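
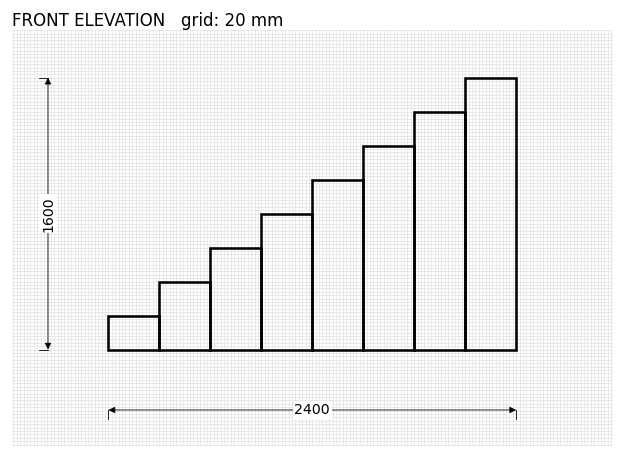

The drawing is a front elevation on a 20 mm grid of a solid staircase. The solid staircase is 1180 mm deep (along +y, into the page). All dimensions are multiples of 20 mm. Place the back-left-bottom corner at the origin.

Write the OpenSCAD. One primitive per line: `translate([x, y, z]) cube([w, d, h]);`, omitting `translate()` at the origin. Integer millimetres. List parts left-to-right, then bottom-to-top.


cube([300, 1180, 200]);
translate([300, 0, 0]) cube([300, 1180, 400]);
translate([600, 0, 0]) cube([300, 1180, 600]);
translate([900, 0, 0]) cube([300, 1180, 800]);
translate([1200, 0, 0]) cube([300, 1180, 1000]);
translate([1500, 0, 0]) cube([300, 1180, 1200]);
translate([1800, 0, 0]) cube([300, 1180, 1400]);
translate([2100, 0, 0]) cube([300, 1180, 1600]);


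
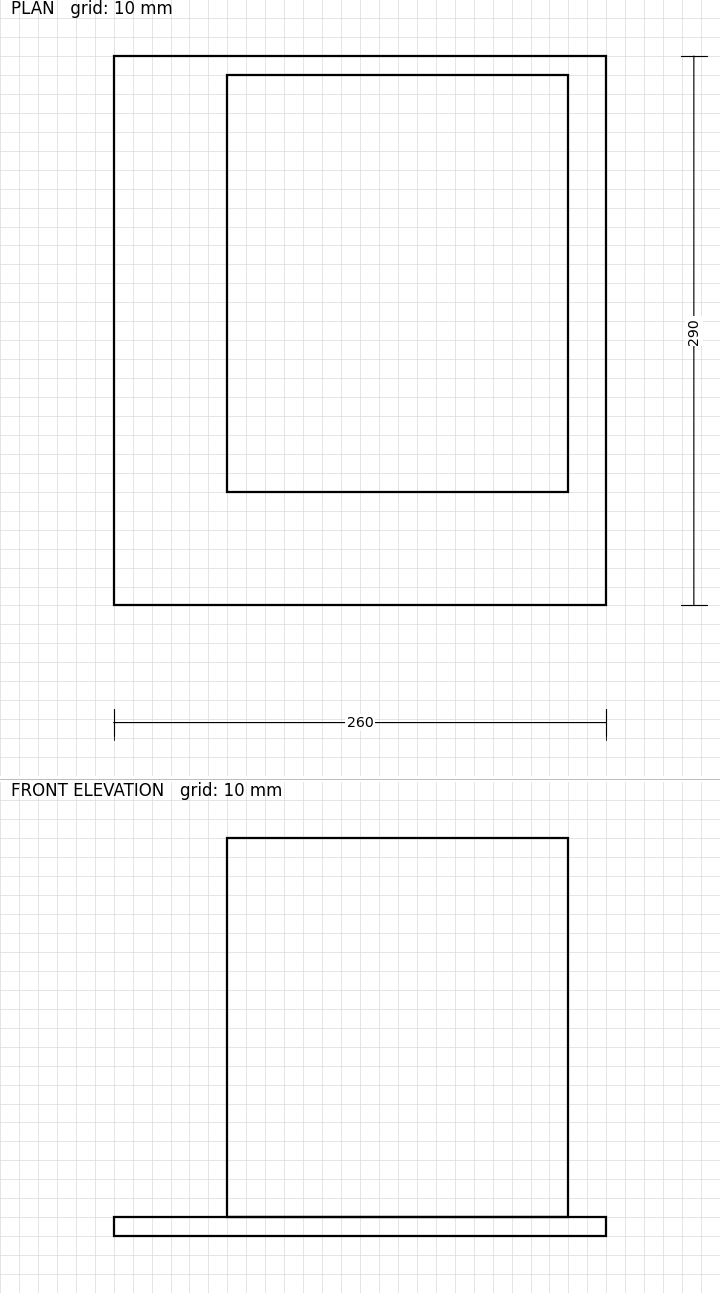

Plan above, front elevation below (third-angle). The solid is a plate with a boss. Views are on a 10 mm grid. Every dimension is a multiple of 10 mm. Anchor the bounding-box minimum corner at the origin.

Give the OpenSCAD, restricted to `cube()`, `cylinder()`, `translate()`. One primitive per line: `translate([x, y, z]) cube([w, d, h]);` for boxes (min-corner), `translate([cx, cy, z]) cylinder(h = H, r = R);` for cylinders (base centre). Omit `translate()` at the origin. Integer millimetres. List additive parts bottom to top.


cube([260, 290, 10]);
translate([60, 60, 10]) cube([180, 220, 200]);


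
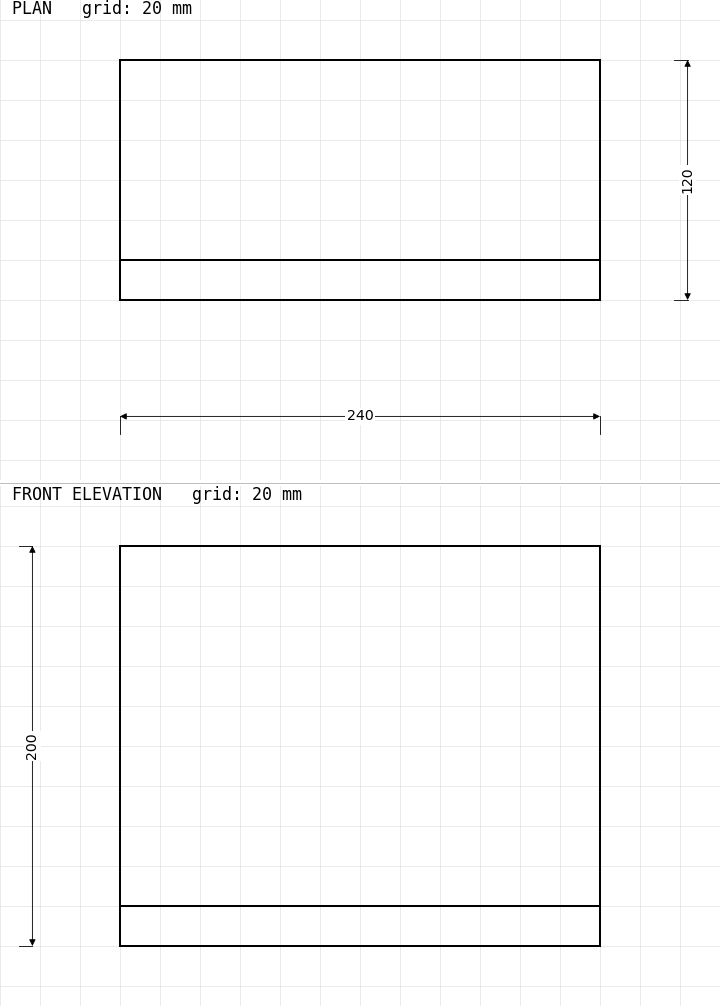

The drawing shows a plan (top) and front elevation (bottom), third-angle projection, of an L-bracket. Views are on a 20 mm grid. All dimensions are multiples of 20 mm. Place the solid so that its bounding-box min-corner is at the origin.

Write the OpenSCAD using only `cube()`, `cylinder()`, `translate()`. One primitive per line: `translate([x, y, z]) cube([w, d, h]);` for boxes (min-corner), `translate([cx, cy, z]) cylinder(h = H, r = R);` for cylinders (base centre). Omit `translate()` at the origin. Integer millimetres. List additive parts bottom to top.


cube([240, 120, 20]);
translate([0, 0, 20]) cube([240, 20, 180]);


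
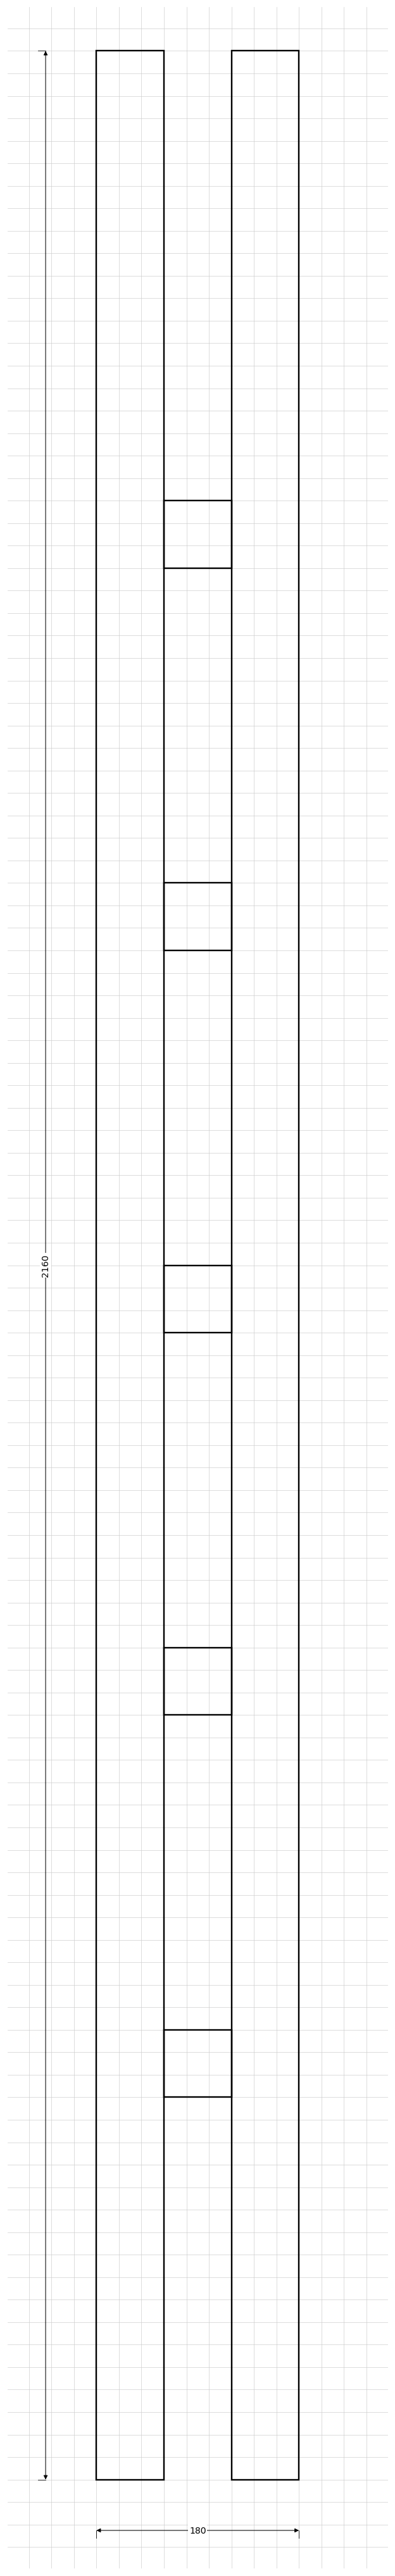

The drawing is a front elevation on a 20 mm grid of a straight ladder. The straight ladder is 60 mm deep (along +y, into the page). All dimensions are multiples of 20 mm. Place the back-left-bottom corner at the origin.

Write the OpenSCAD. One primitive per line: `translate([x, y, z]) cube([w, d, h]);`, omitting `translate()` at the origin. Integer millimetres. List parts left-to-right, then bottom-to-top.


cube([60, 60, 2160]);
translate([60, 0, 340]) cube([60, 60, 60]);
translate([60, 0, 680]) cube([60, 60, 60]);
translate([60, 0, 1020]) cube([60, 60, 60]);
translate([60, 0, 1360]) cube([60, 60, 60]);
translate([60, 0, 1700]) cube([60, 60, 60]);
translate([120, 0, 0]) cube([60, 60, 2160]);


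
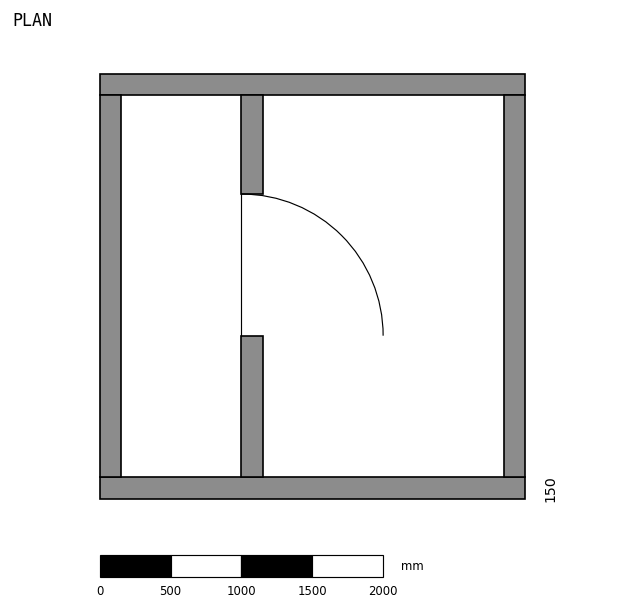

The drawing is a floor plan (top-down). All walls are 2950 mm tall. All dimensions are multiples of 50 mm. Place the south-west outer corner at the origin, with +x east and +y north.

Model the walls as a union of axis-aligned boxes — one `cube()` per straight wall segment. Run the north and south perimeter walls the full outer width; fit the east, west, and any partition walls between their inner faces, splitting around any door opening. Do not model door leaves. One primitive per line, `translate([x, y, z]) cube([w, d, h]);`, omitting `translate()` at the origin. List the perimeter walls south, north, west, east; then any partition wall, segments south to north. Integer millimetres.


cube([3000, 150, 2950]);
translate([0, 2850, 0]) cube([3000, 150, 2950]);
translate([0, 150, 0]) cube([150, 2700, 2950]);
translate([2850, 150, 0]) cube([150, 2700, 2950]);
translate([1000, 150, 0]) cube([150, 1000, 2950]);
translate([1000, 2150, 0]) cube([150, 700, 2950]);


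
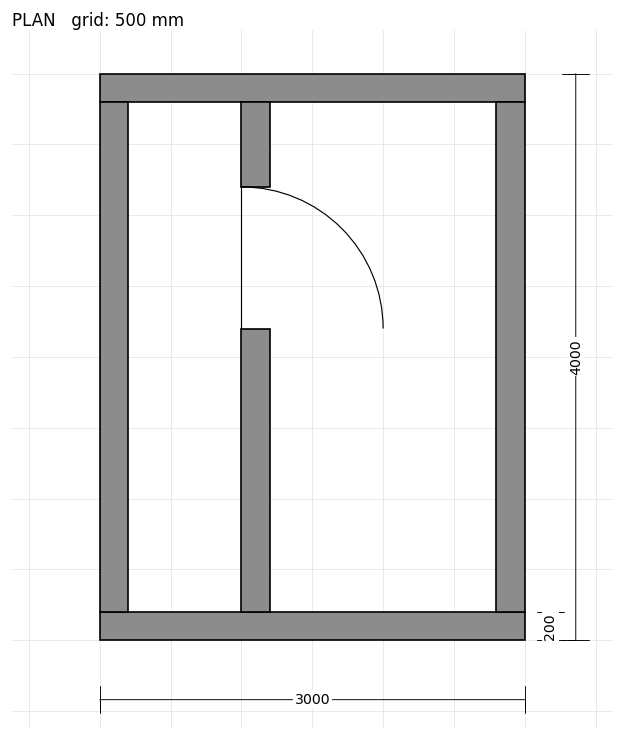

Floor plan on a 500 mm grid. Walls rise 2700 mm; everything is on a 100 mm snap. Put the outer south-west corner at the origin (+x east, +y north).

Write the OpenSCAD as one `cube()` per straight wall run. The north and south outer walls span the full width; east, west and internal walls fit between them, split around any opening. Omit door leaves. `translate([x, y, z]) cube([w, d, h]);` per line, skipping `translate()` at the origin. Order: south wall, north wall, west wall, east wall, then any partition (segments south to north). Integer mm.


cube([3000, 200, 2700]);
translate([0, 3800, 0]) cube([3000, 200, 2700]);
translate([0, 200, 0]) cube([200, 3600, 2700]);
translate([2800, 200, 0]) cube([200, 3600, 2700]);
translate([1000, 200, 0]) cube([200, 2000, 2700]);
translate([1000, 3200, 0]) cube([200, 600, 2700]);


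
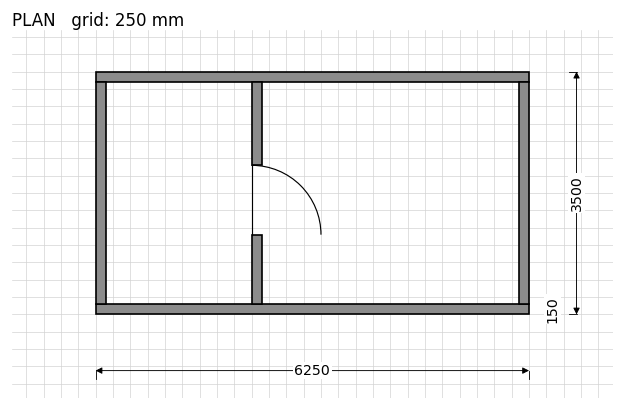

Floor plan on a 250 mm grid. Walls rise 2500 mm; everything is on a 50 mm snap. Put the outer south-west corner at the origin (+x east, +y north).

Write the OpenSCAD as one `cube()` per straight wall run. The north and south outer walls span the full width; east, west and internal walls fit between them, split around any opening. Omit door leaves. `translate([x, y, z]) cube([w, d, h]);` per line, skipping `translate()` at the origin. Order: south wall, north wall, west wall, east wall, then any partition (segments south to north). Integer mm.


cube([6250, 150, 2500]);
translate([0, 3350, 0]) cube([6250, 150, 2500]);
translate([0, 150, 0]) cube([150, 3200, 2500]);
translate([6100, 150, 0]) cube([150, 3200, 2500]);
translate([2250, 150, 0]) cube([150, 1000, 2500]);
translate([2250, 2150, 0]) cube([150, 1200, 2500]);


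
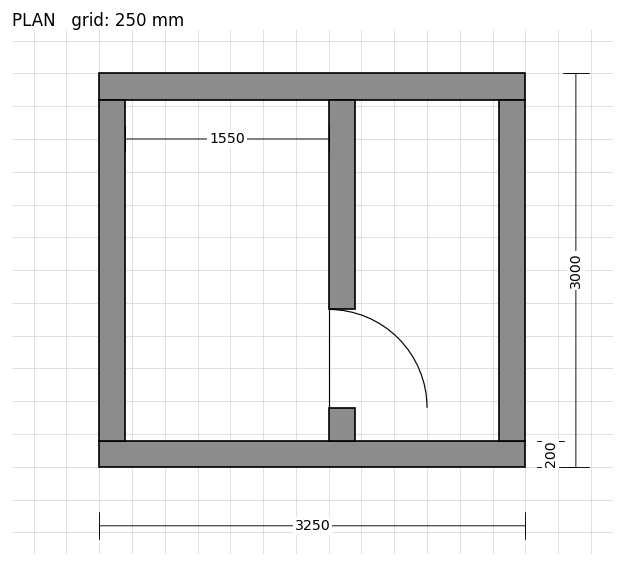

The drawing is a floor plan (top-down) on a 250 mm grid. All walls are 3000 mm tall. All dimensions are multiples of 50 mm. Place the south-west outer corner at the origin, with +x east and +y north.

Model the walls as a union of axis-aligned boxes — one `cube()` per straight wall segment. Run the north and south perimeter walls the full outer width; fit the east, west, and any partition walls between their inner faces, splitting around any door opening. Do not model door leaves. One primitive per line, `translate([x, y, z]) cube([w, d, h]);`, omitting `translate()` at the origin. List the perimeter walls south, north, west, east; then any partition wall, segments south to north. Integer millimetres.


cube([3250, 200, 3000]);
translate([0, 2800, 0]) cube([3250, 200, 3000]);
translate([0, 200, 0]) cube([200, 2600, 3000]);
translate([3050, 200, 0]) cube([200, 2600, 3000]);
translate([1750, 200, 0]) cube([200, 250, 3000]);
translate([1750, 1200, 0]) cube([200, 1600, 3000]);


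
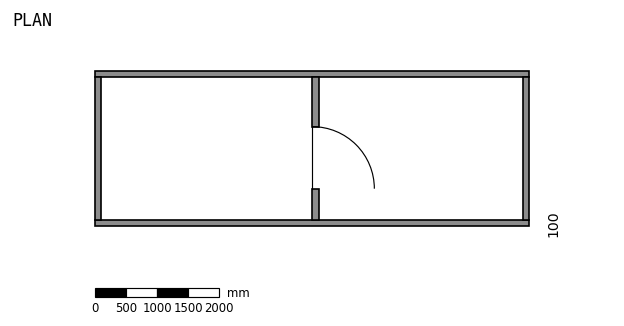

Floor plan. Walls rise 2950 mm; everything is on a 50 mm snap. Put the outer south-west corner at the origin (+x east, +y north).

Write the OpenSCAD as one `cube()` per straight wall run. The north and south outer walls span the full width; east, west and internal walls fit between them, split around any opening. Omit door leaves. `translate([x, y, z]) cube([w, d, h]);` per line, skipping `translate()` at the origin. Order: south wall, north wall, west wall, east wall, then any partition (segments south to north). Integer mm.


cube([7000, 100, 2950]);
translate([0, 2400, 0]) cube([7000, 100, 2950]);
translate([0, 100, 0]) cube([100, 2300, 2950]);
translate([6900, 100, 0]) cube([100, 2300, 2950]);
translate([3500, 100, 0]) cube([100, 500, 2950]);
translate([3500, 1600, 0]) cube([100, 800, 2950]);


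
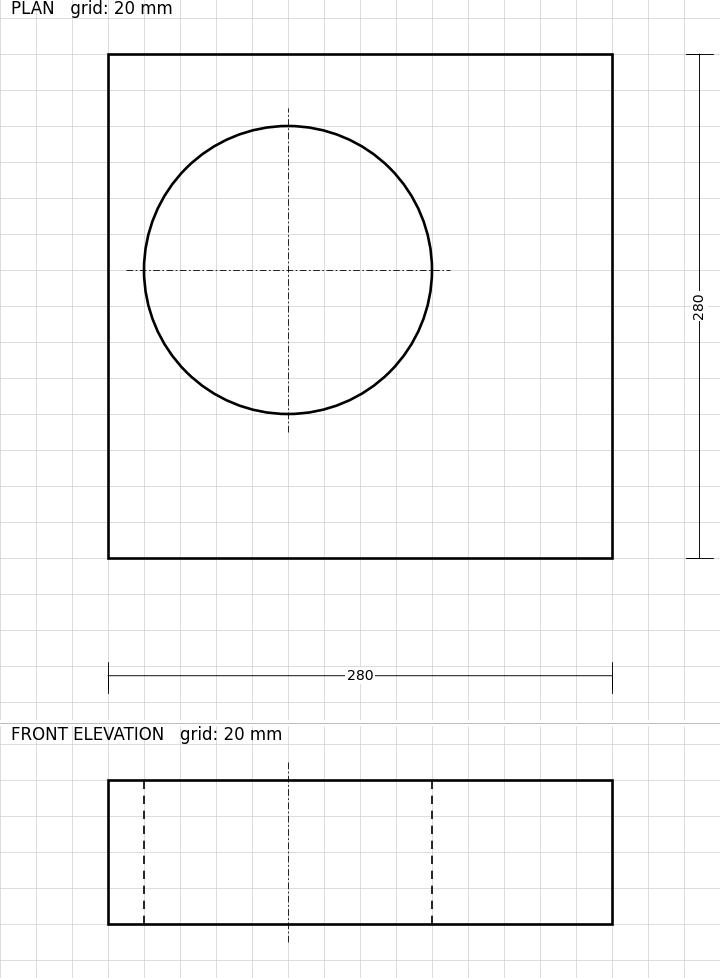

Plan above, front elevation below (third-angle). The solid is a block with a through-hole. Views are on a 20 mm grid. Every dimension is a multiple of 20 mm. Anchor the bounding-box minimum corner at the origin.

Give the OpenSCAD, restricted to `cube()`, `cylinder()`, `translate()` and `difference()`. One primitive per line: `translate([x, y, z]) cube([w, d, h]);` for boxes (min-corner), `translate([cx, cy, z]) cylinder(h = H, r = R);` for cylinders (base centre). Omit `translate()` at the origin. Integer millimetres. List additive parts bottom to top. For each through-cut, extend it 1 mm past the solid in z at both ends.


difference() {
  cube([280, 280, 80]);
  translate([100, 160, -1]) cylinder(h = 82, r = 80);
}


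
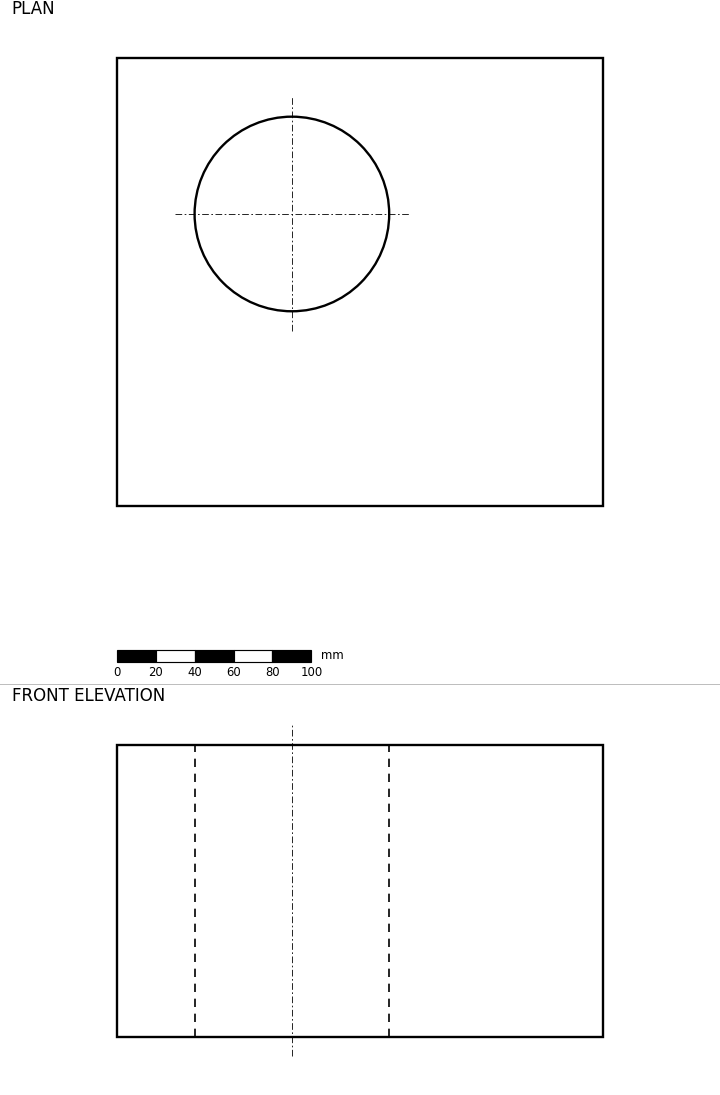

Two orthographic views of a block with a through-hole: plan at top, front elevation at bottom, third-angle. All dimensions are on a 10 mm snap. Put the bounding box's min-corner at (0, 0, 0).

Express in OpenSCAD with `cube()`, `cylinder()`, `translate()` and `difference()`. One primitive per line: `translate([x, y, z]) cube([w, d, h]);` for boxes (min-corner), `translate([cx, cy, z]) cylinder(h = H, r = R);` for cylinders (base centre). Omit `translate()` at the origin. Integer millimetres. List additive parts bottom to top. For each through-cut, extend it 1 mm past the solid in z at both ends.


difference() {
  cube([250, 230, 150]);
  translate([90, 150, -1]) cylinder(h = 152, r = 50);
}


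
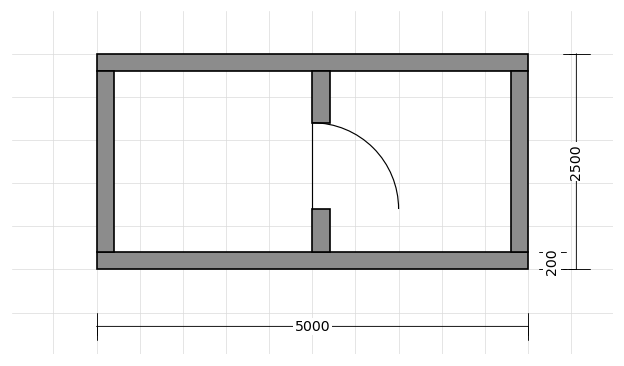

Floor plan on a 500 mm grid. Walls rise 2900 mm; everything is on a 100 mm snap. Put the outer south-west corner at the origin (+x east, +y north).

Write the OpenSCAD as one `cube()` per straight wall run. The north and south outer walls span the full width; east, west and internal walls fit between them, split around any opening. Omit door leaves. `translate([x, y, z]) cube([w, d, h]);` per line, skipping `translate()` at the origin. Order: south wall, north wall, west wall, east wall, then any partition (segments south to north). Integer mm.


cube([5000, 200, 2900]);
translate([0, 2300, 0]) cube([5000, 200, 2900]);
translate([0, 200, 0]) cube([200, 2100, 2900]);
translate([4800, 200, 0]) cube([200, 2100, 2900]);
translate([2500, 200, 0]) cube([200, 500, 2900]);
translate([2500, 1700, 0]) cube([200, 600, 2900]);


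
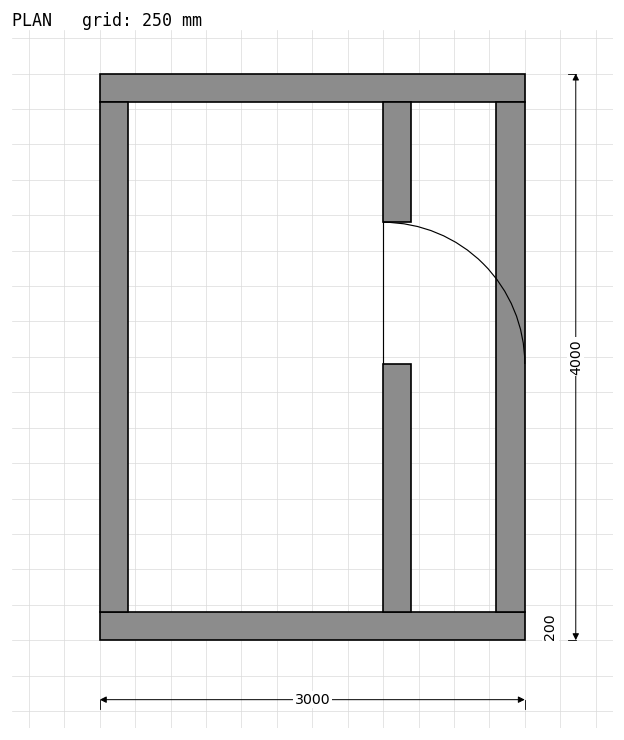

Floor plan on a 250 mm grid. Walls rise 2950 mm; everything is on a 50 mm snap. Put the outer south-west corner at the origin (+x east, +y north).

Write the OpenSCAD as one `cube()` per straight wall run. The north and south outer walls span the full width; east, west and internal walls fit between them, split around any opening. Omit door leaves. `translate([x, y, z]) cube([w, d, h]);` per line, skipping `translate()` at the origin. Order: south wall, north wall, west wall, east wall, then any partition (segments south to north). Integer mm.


cube([3000, 200, 2950]);
translate([0, 3800, 0]) cube([3000, 200, 2950]);
translate([0, 200, 0]) cube([200, 3600, 2950]);
translate([2800, 200, 0]) cube([200, 3600, 2950]);
translate([2000, 200, 0]) cube([200, 1750, 2950]);
translate([2000, 2950, 0]) cube([200, 850, 2950]);


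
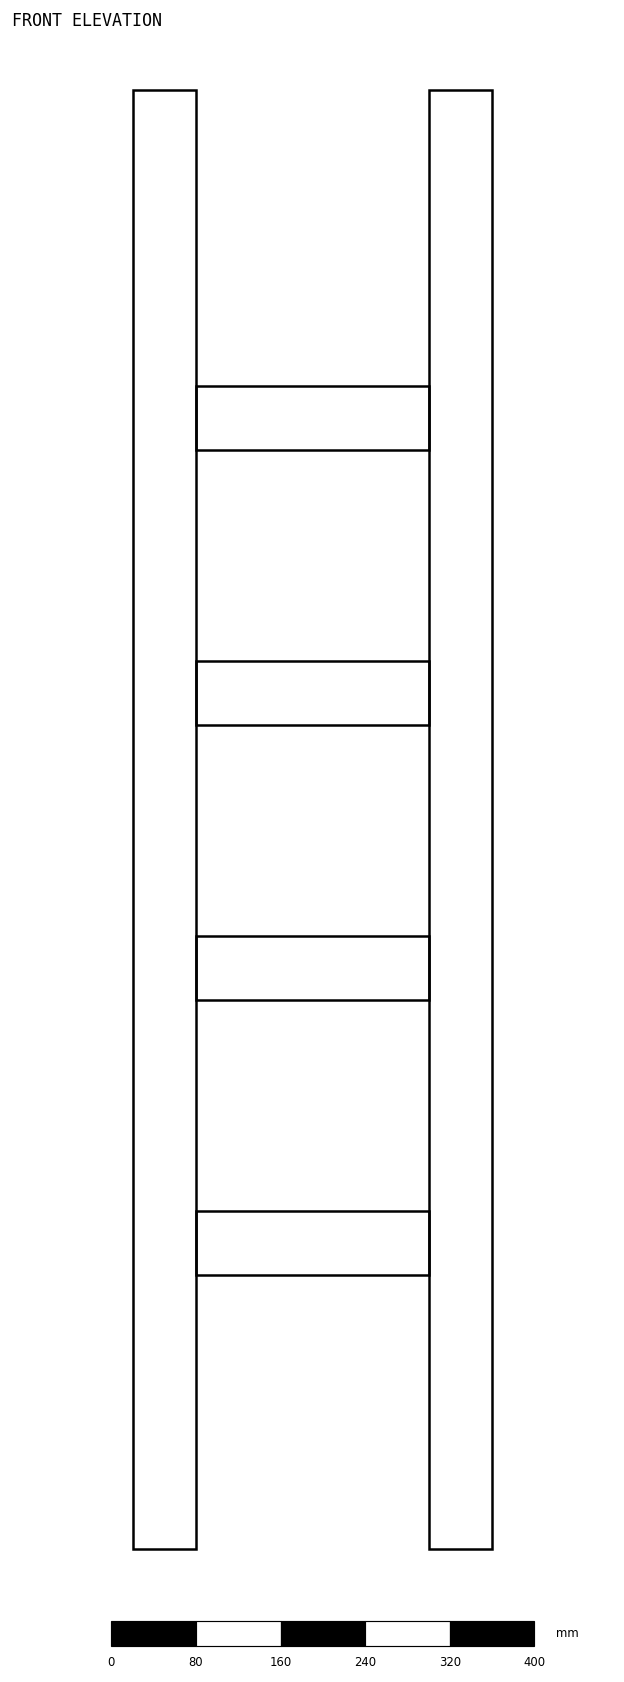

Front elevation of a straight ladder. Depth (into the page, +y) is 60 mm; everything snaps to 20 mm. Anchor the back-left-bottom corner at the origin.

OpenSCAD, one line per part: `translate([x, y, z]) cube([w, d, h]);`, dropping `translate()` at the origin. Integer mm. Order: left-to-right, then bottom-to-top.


cube([60, 60, 1380]);
translate([60, 0, 260]) cube([220, 60, 60]);
translate([60, 0, 520]) cube([220, 60, 60]);
translate([60, 0, 780]) cube([220, 60, 60]);
translate([60, 0, 1040]) cube([220, 60, 60]);
translate([280, 0, 0]) cube([60, 60, 1380]);


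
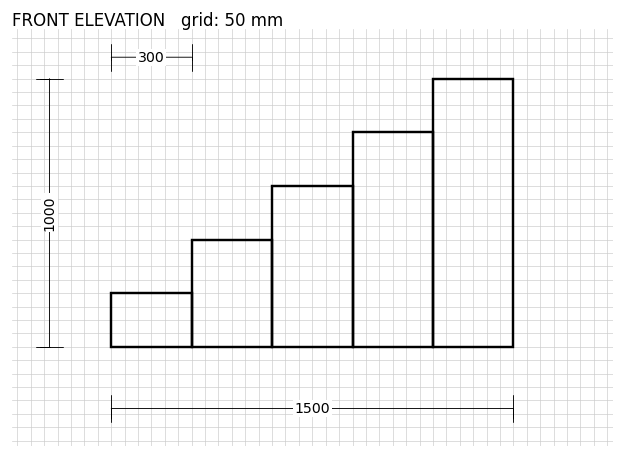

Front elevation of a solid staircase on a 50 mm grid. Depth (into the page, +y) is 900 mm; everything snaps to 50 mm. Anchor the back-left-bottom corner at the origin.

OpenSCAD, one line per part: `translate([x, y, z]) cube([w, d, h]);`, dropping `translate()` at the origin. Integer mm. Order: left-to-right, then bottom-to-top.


cube([300, 900, 200]);
translate([300, 0, 0]) cube([300, 900, 400]);
translate([600, 0, 0]) cube([300, 900, 600]);
translate([900, 0, 0]) cube([300, 900, 800]);
translate([1200, 0, 0]) cube([300, 900, 1000]);


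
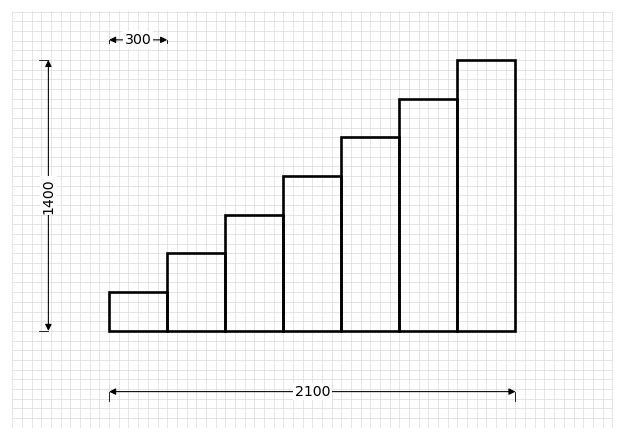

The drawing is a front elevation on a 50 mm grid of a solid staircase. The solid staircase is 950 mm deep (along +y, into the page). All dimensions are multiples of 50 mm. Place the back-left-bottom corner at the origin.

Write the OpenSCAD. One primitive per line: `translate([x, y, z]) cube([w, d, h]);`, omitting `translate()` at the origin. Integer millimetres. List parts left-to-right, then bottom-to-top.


cube([300, 950, 200]);
translate([300, 0, 0]) cube([300, 950, 400]);
translate([600, 0, 0]) cube([300, 950, 600]);
translate([900, 0, 0]) cube([300, 950, 800]);
translate([1200, 0, 0]) cube([300, 950, 1000]);
translate([1500, 0, 0]) cube([300, 950, 1200]);
translate([1800, 0, 0]) cube([300, 950, 1400]);


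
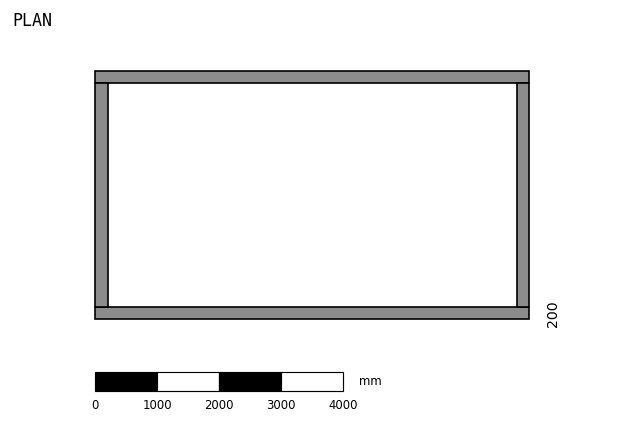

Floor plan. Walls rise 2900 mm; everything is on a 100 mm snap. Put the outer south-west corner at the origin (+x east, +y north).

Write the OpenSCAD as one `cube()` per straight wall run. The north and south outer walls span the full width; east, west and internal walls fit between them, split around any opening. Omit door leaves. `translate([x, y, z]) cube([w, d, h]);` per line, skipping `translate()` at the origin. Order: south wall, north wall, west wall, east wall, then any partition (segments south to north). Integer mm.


cube([7000, 200, 2900]);
translate([0, 3800, 0]) cube([7000, 200, 2900]);
translate([0, 200, 0]) cube([200, 3600, 2900]);
translate([6800, 200, 0]) cube([200, 3600, 2900]);


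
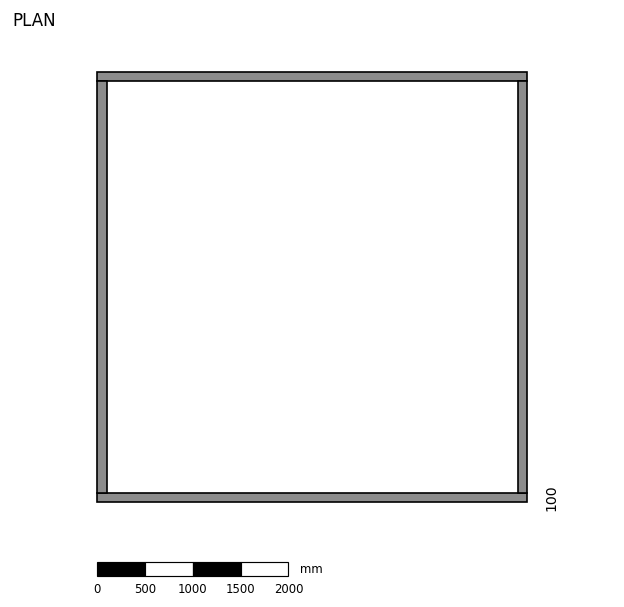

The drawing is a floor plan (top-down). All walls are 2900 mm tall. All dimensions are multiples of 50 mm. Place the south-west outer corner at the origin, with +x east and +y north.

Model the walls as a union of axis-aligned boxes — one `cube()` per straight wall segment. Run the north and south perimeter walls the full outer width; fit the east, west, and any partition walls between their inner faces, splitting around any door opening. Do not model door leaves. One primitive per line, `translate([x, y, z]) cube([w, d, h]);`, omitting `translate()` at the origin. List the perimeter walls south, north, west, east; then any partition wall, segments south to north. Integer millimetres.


cube([4500, 100, 2900]);
translate([0, 4400, 0]) cube([4500, 100, 2900]);
translate([0, 100, 0]) cube([100, 4300, 2900]);
translate([4400, 100, 0]) cube([100, 4300, 2900]);


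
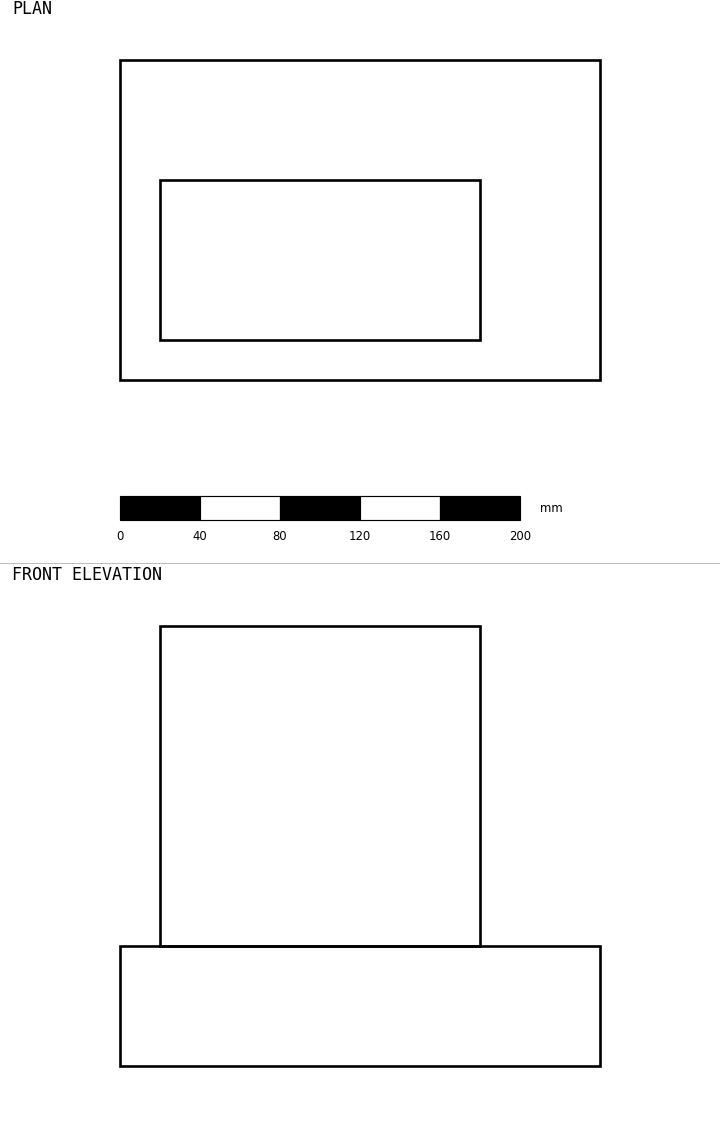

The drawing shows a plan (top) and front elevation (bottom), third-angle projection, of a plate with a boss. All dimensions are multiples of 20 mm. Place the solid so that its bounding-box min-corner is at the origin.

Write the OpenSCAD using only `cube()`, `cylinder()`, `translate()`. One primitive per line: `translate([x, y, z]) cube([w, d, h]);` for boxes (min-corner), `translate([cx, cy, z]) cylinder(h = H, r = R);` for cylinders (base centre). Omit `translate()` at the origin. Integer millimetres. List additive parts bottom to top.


cube([240, 160, 60]);
translate([20, 20, 60]) cube([160, 80, 160]);


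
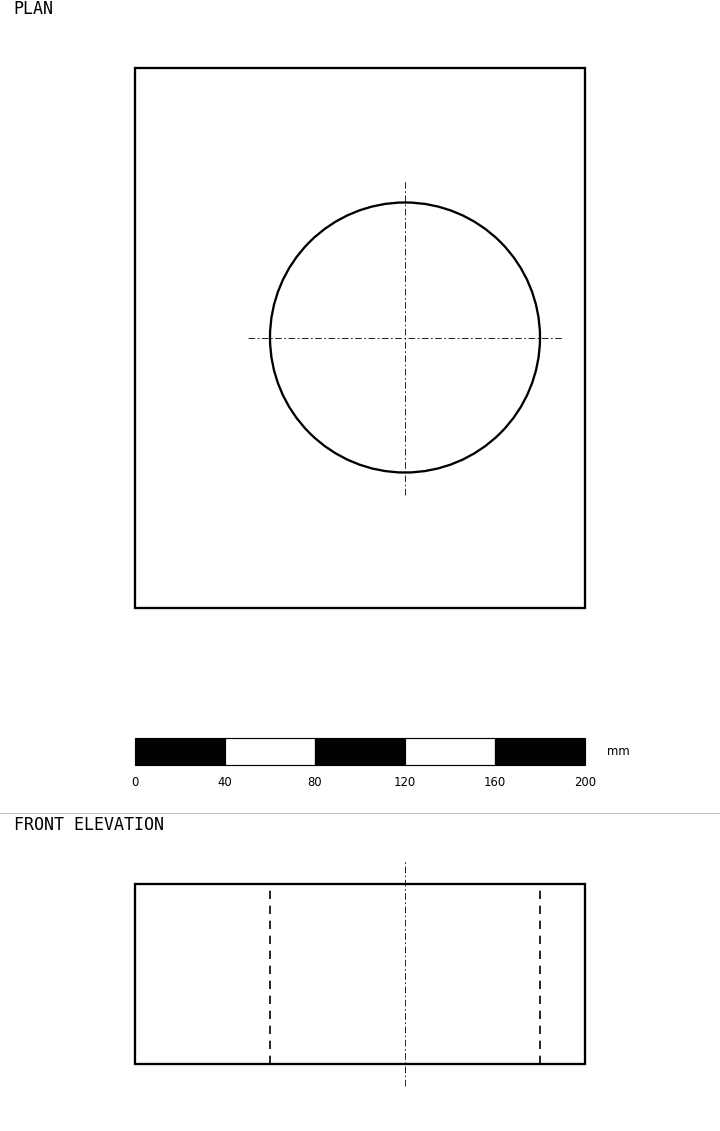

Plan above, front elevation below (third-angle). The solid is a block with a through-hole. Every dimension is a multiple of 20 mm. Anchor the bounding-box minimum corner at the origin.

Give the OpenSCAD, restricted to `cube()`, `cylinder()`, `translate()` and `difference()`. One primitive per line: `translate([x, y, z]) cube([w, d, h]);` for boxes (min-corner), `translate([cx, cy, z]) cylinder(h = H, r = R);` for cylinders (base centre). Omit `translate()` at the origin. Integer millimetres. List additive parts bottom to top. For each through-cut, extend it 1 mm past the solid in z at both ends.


difference() {
  cube([200, 240, 80]);
  translate([120, 120, -1]) cylinder(h = 82, r = 60);
}


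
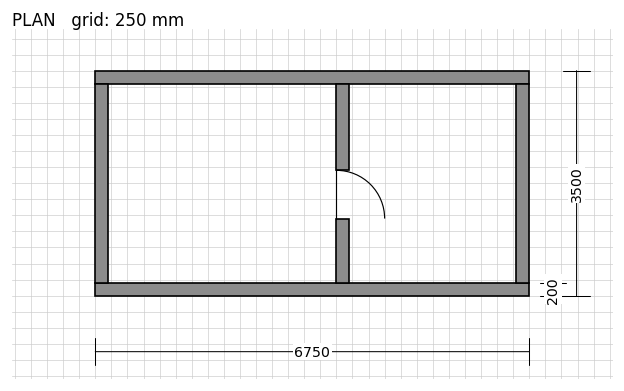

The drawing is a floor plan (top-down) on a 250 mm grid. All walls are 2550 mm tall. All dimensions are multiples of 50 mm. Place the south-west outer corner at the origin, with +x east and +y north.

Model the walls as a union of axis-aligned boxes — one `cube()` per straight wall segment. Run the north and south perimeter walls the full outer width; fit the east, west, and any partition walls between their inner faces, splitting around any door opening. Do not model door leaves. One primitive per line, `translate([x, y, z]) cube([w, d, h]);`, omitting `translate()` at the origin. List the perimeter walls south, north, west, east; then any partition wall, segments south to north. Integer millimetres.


cube([6750, 200, 2550]);
translate([0, 3300, 0]) cube([6750, 200, 2550]);
translate([0, 200, 0]) cube([200, 3100, 2550]);
translate([6550, 200, 0]) cube([200, 3100, 2550]);
translate([3750, 200, 0]) cube([200, 1000, 2550]);
translate([3750, 1950, 0]) cube([200, 1350, 2550]);


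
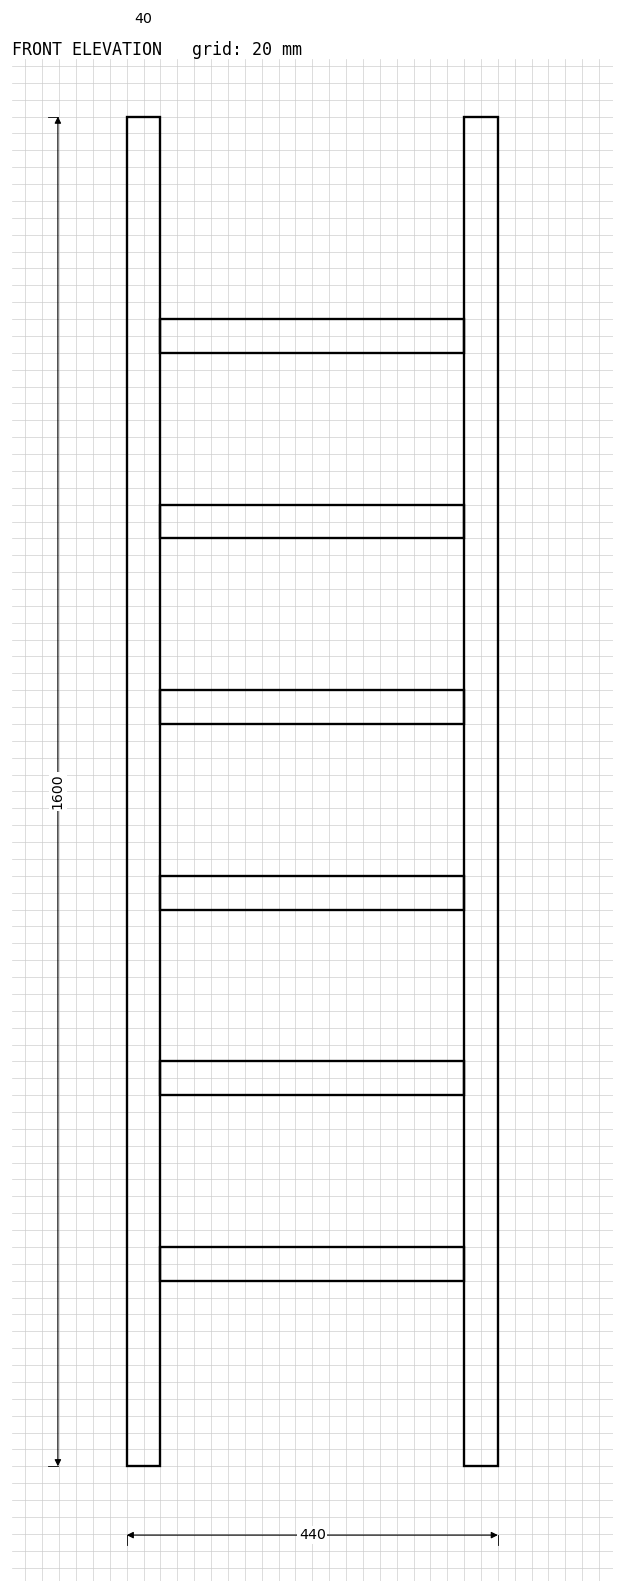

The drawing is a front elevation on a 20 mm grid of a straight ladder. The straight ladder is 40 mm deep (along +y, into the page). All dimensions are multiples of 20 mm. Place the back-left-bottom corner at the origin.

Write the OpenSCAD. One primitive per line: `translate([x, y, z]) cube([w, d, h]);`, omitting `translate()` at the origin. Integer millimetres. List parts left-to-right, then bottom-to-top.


cube([40, 40, 1600]);
translate([40, 0, 220]) cube([360, 40, 40]);
translate([40, 0, 440]) cube([360, 40, 40]);
translate([40, 0, 660]) cube([360, 40, 40]);
translate([40, 0, 880]) cube([360, 40, 40]);
translate([40, 0, 1100]) cube([360, 40, 40]);
translate([40, 0, 1320]) cube([360, 40, 40]);
translate([400, 0, 0]) cube([40, 40, 1600]);


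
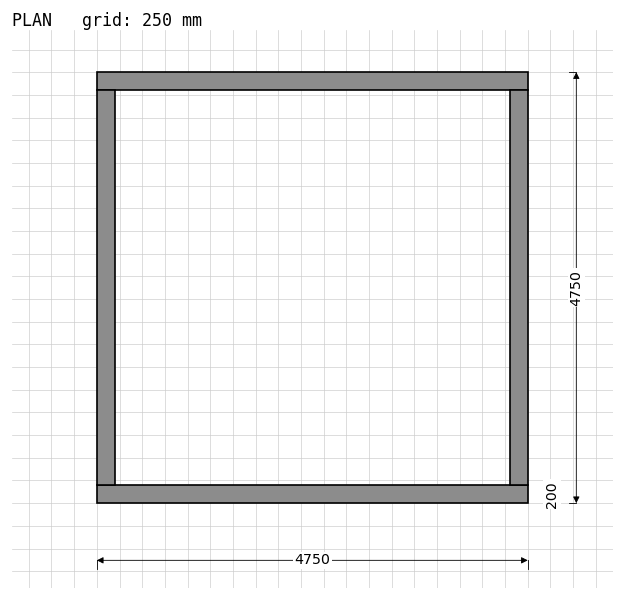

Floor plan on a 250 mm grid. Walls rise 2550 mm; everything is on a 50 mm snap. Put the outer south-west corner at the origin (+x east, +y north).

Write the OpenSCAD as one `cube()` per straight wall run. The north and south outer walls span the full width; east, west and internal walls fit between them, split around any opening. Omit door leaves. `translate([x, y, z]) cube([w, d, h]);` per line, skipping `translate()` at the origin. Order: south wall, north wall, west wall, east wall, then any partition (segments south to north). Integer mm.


cube([4750, 200, 2550]);
translate([0, 4550, 0]) cube([4750, 200, 2550]);
translate([0, 200, 0]) cube([200, 4350, 2550]);
translate([4550, 200, 0]) cube([200, 4350, 2550]);


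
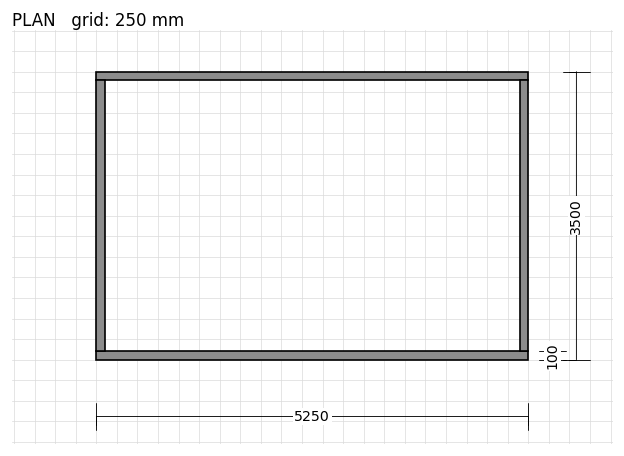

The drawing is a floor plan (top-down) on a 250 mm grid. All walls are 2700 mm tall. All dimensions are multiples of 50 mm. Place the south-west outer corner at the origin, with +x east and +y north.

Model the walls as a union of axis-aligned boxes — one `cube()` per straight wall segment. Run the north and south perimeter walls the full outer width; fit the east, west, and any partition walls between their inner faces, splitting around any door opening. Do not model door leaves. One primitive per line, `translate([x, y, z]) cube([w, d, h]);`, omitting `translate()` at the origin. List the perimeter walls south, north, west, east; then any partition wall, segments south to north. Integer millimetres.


cube([5250, 100, 2700]);
translate([0, 3400, 0]) cube([5250, 100, 2700]);
translate([0, 100, 0]) cube([100, 3300, 2700]);
translate([5150, 100, 0]) cube([100, 3300, 2700]);


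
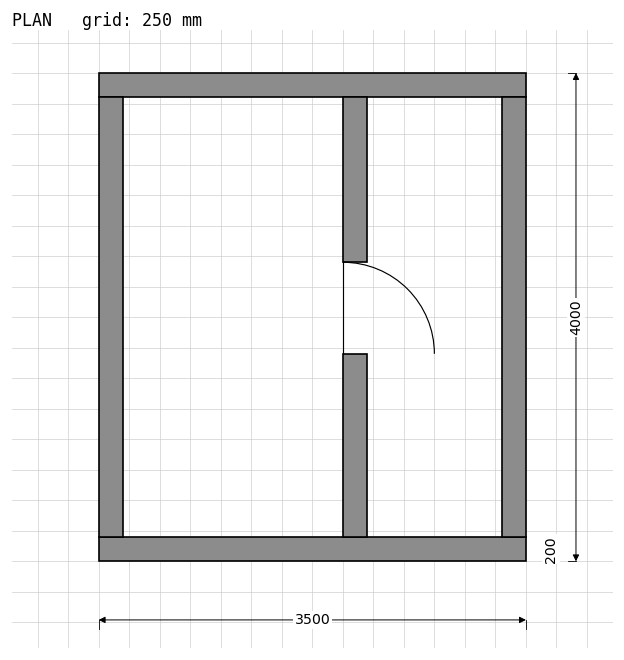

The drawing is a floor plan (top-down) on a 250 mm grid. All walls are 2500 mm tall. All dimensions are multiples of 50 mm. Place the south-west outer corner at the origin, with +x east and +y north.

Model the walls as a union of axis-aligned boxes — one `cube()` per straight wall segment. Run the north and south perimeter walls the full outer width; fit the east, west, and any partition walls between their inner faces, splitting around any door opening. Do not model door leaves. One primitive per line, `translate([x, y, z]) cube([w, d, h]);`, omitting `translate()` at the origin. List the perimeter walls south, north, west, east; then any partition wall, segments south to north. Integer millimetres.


cube([3500, 200, 2500]);
translate([0, 3800, 0]) cube([3500, 200, 2500]);
translate([0, 200, 0]) cube([200, 3600, 2500]);
translate([3300, 200, 0]) cube([200, 3600, 2500]);
translate([2000, 200, 0]) cube([200, 1500, 2500]);
translate([2000, 2450, 0]) cube([200, 1350, 2500]);


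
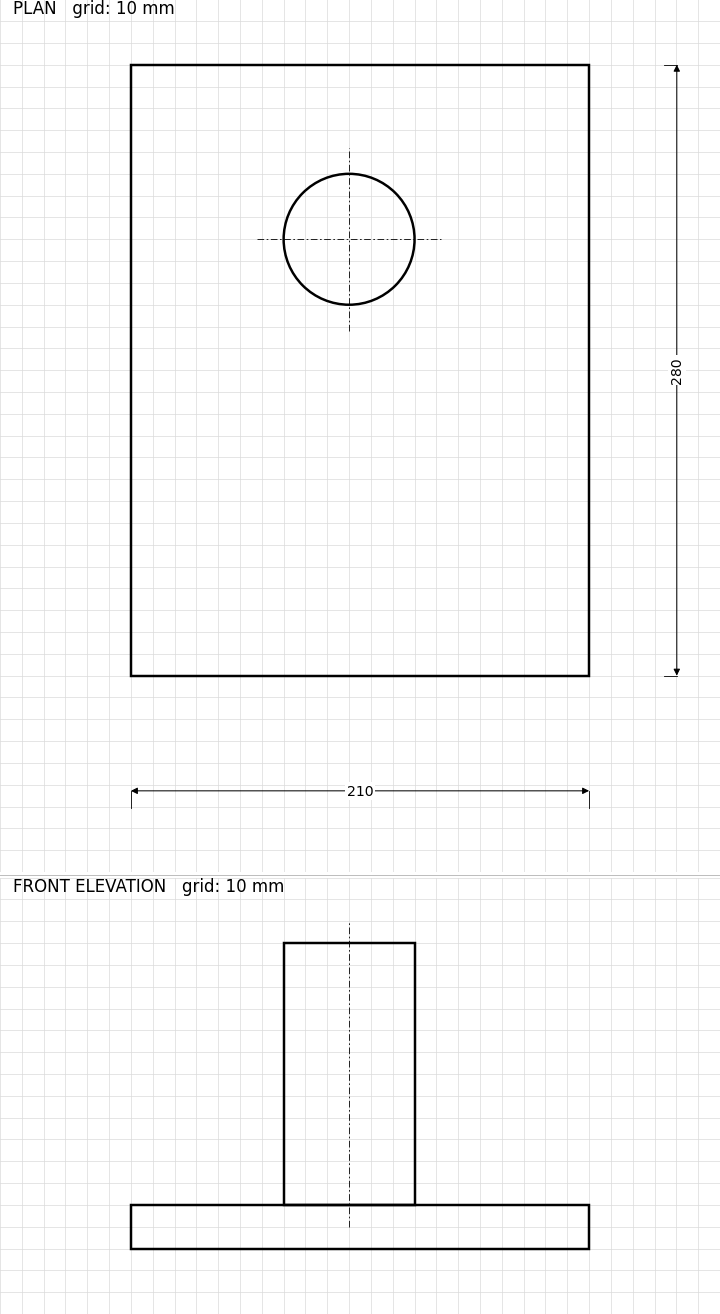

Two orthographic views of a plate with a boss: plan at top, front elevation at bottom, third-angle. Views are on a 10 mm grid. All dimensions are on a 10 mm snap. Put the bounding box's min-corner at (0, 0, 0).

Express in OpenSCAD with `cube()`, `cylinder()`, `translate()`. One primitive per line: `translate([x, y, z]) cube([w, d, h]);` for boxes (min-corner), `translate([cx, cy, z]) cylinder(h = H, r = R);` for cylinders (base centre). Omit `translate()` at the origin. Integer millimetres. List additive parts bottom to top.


cube([210, 280, 20]);
translate([100, 200, 20]) cylinder(h = 120, r = 30);


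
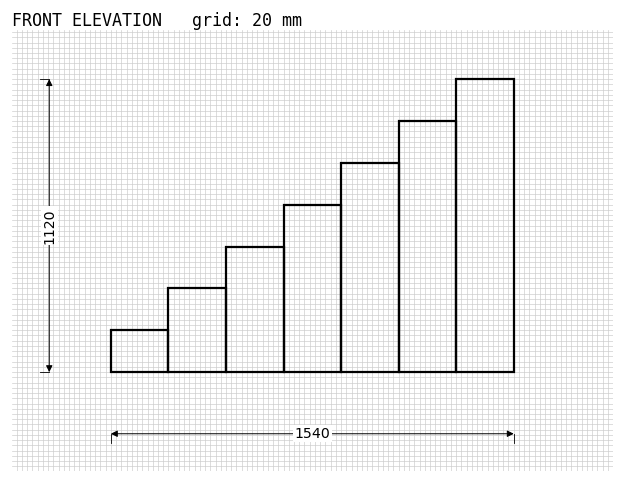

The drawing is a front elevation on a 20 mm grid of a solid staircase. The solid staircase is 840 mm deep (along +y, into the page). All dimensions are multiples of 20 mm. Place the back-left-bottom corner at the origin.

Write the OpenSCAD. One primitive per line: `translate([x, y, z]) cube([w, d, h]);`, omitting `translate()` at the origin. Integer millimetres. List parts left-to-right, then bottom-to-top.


cube([220, 840, 160]);
translate([220, 0, 0]) cube([220, 840, 320]);
translate([440, 0, 0]) cube([220, 840, 480]);
translate([660, 0, 0]) cube([220, 840, 640]);
translate([880, 0, 0]) cube([220, 840, 800]);
translate([1100, 0, 0]) cube([220, 840, 960]);
translate([1320, 0, 0]) cube([220, 840, 1120]);


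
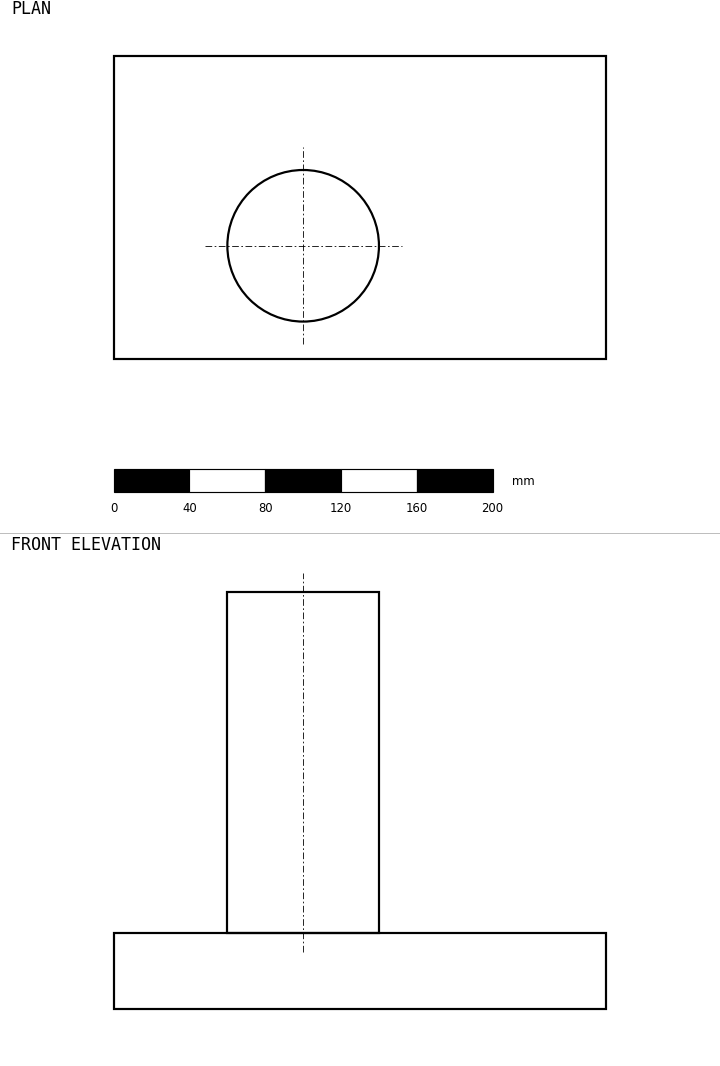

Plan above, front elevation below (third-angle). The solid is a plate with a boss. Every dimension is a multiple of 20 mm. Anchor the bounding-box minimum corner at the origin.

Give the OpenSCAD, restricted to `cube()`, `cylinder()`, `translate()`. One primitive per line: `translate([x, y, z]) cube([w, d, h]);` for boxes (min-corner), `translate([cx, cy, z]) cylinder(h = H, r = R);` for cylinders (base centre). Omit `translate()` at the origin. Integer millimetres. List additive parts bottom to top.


cube([260, 160, 40]);
translate([100, 60, 40]) cylinder(h = 180, r = 40);


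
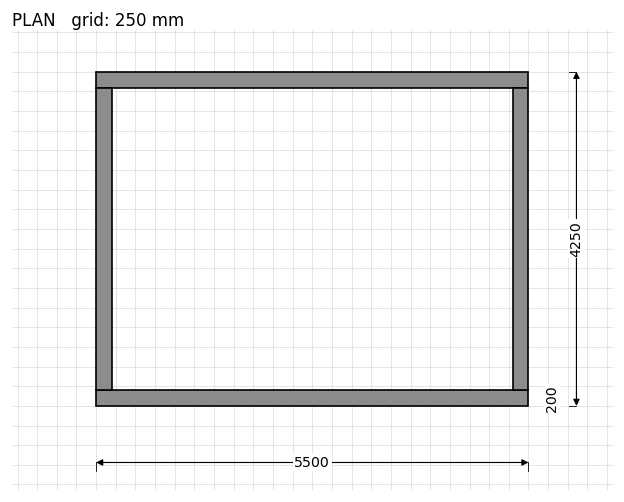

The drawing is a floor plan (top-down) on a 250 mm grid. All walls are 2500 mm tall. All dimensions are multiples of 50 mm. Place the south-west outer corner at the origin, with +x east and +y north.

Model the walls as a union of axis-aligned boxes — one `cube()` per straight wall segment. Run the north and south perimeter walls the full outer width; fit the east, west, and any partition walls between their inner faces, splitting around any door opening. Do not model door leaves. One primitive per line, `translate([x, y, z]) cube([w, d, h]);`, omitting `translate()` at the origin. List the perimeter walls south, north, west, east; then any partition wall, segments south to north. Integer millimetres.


cube([5500, 200, 2500]);
translate([0, 4050, 0]) cube([5500, 200, 2500]);
translate([0, 200, 0]) cube([200, 3850, 2500]);
translate([5300, 200, 0]) cube([200, 3850, 2500]);


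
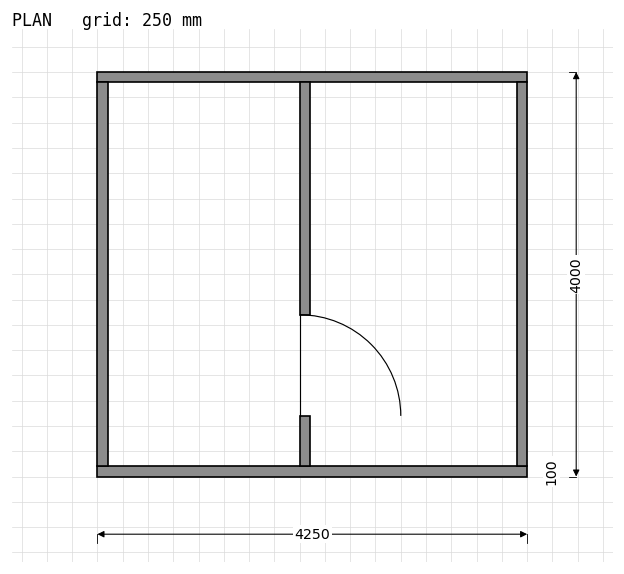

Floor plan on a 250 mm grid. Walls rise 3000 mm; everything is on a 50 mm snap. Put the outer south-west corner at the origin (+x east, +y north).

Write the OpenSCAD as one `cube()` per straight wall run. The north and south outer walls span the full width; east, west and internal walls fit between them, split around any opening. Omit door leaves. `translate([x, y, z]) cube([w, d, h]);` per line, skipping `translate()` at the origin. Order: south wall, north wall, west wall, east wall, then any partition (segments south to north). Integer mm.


cube([4250, 100, 3000]);
translate([0, 3900, 0]) cube([4250, 100, 3000]);
translate([0, 100, 0]) cube([100, 3800, 3000]);
translate([4150, 100, 0]) cube([100, 3800, 3000]);
translate([2000, 100, 0]) cube([100, 500, 3000]);
translate([2000, 1600, 0]) cube([100, 2300, 3000]);


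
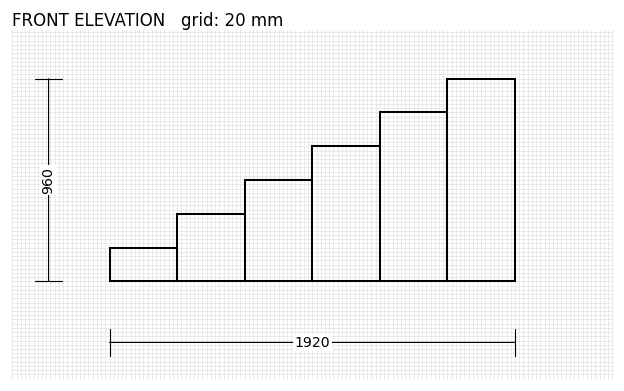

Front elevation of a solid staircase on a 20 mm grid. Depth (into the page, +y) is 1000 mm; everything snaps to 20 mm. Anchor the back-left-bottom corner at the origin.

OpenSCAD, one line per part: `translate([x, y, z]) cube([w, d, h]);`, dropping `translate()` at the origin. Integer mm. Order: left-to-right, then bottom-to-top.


cube([320, 1000, 160]);
translate([320, 0, 0]) cube([320, 1000, 320]);
translate([640, 0, 0]) cube([320, 1000, 480]);
translate([960, 0, 0]) cube([320, 1000, 640]);
translate([1280, 0, 0]) cube([320, 1000, 800]);
translate([1600, 0, 0]) cube([320, 1000, 960]);


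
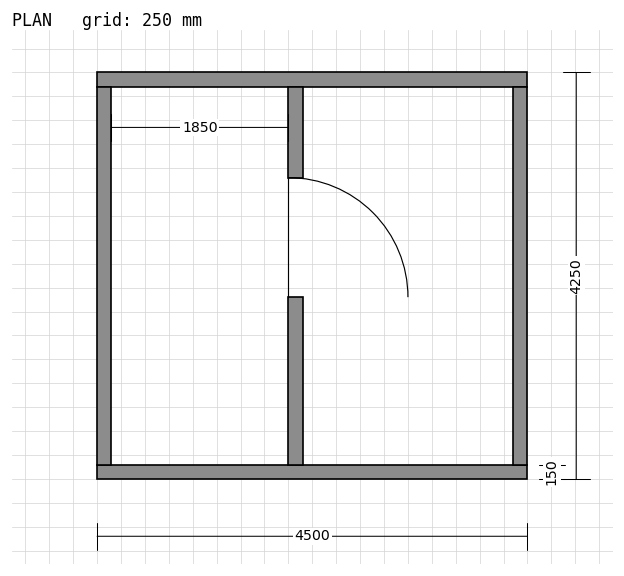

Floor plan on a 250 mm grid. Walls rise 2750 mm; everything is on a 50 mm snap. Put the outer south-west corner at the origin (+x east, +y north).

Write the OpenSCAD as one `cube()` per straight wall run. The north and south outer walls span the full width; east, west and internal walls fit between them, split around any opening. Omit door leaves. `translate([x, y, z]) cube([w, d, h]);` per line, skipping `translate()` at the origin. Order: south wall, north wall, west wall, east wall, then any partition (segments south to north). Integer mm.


cube([4500, 150, 2750]);
translate([0, 4100, 0]) cube([4500, 150, 2750]);
translate([0, 150, 0]) cube([150, 3950, 2750]);
translate([4350, 150, 0]) cube([150, 3950, 2750]);
translate([2000, 150, 0]) cube([150, 1750, 2750]);
translate([2000, 3150, 0]) cube([150, 950, 2750]);


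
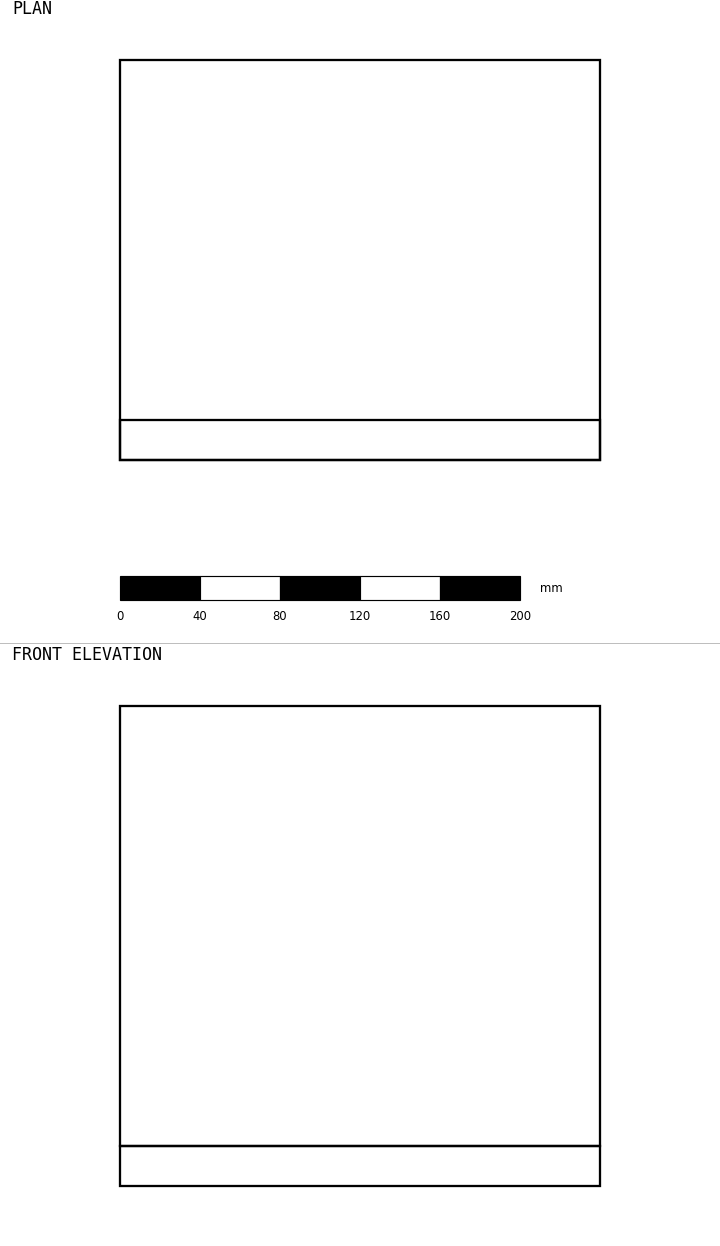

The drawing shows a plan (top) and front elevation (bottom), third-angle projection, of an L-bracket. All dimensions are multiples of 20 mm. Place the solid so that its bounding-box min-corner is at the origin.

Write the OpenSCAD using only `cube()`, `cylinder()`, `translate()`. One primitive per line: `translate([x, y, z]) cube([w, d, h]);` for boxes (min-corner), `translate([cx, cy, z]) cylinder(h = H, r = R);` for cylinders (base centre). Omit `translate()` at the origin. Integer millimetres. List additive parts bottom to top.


cube([240, 200, 20]);
translate([0, 0, 20]) cube([240, 20, 220]);


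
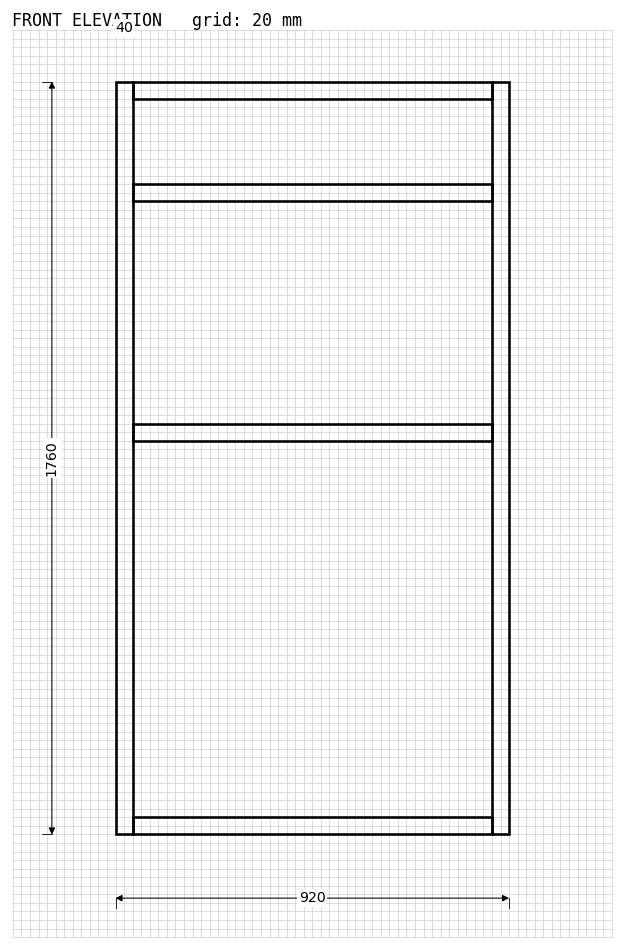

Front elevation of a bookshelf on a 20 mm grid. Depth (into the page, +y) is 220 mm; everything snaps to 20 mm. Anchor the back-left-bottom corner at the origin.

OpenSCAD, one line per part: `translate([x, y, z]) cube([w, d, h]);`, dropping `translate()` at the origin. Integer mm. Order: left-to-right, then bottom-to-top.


cube([40, 220, 1760]);
translate([40, 0, 0]) cube([840, 220, 40]);
translate([40, 0, 920]) cube([840, 220, 40]);
translate([40, 0, 1480]) cube([840, 220, 40]);
translate([40, 0, 1720]) cube([840, 220, 40]);
translate([880, 0, 0]) cube([40, 220, 1760]);


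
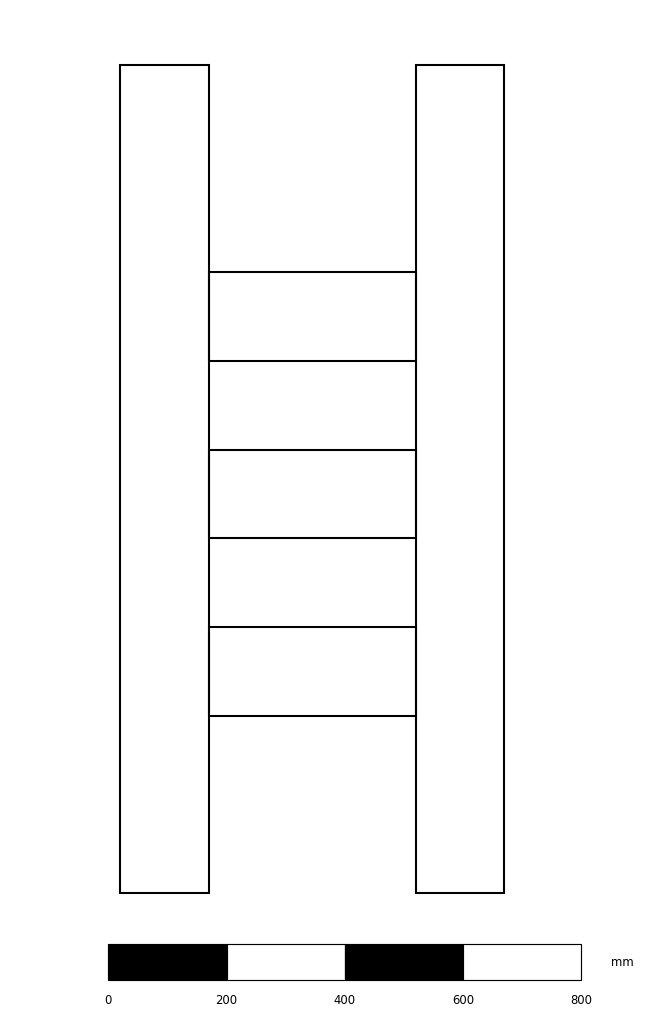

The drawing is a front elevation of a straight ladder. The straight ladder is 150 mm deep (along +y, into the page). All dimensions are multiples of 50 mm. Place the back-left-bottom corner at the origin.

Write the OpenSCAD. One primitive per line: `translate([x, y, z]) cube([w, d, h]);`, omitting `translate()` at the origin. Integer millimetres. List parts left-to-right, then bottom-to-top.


cube([150, 150, 1400]);
translate([150, 0, 300]) cube([350, 150, 150]);
translate([150, 0, 600]) cube([350, 150, 150]);
translate([150, 0, 900]) cube([350, 150, 150]);
translate([500, 0, 0]) cube([150, 150, 1400]);


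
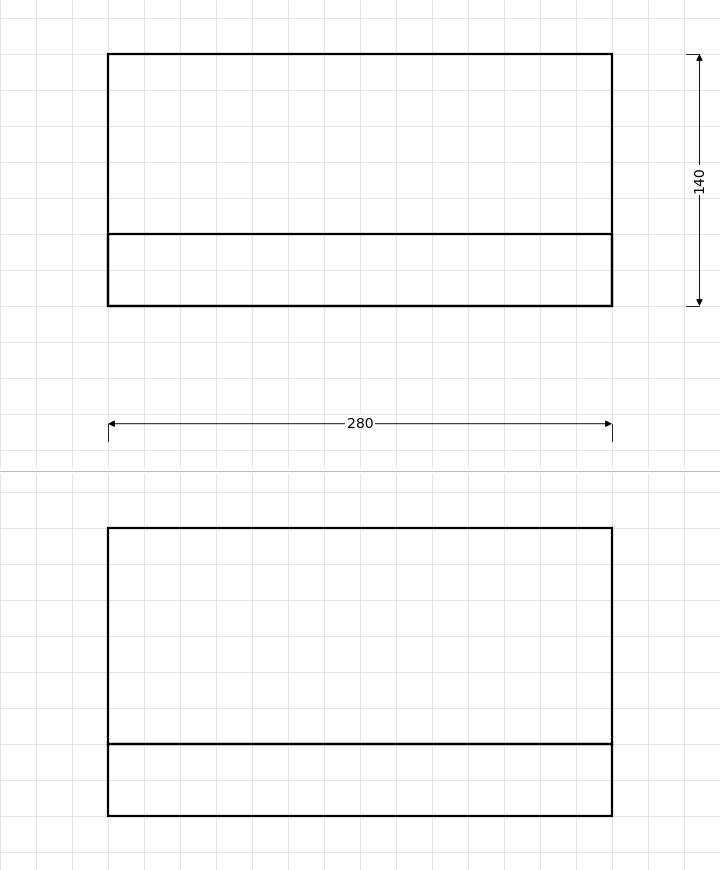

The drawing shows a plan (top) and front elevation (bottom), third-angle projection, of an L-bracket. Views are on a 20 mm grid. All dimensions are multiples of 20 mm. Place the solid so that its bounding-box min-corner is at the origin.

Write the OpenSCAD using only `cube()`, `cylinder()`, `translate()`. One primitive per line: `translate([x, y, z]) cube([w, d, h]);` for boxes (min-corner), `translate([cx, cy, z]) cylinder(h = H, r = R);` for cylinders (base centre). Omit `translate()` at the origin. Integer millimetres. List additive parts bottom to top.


cube([280, 140, 40]);
translate([0, 0, 40]) cube([280, 40, 120]);


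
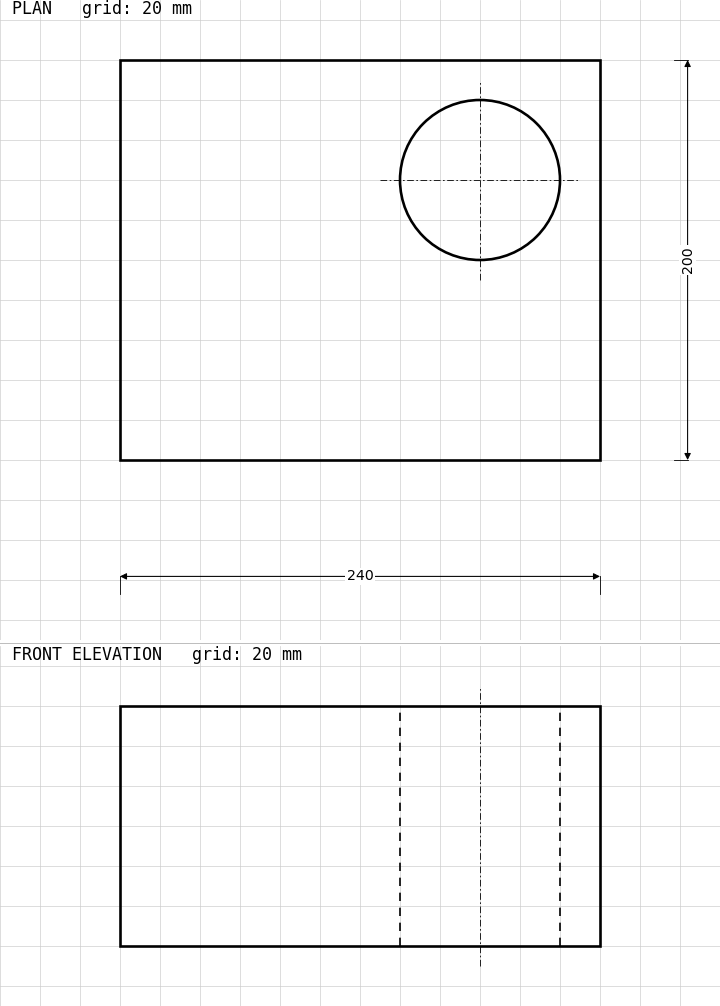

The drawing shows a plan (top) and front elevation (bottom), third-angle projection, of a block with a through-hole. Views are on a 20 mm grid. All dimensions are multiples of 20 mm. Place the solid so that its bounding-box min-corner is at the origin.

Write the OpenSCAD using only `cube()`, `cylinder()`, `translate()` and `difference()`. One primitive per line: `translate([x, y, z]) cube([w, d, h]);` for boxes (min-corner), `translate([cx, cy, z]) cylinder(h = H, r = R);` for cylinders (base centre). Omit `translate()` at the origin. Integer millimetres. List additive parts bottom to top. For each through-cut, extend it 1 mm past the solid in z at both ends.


difference() {
  cube([240, 200, 120]);
  translate([180, 140, -1]) cylinder(h = 122, r = 40);
}


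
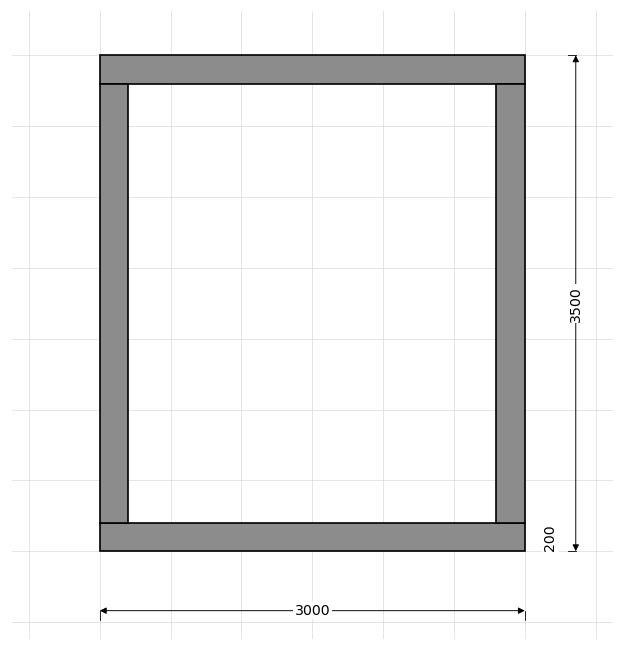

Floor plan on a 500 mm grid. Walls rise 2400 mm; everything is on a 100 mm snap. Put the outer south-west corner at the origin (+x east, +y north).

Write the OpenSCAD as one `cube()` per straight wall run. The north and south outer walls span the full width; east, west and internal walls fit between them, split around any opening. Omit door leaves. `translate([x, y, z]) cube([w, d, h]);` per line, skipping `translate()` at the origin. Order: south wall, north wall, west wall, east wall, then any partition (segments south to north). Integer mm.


cube([3000, 200, 2400]);
translate([0, 3300, 0]) cube([3000, 200, 2400]);
translate([0, 200, 0]) cube([200, 3100, 2400]);
translate([2800, 200, 0]) cube([200, 3100, 2400]);


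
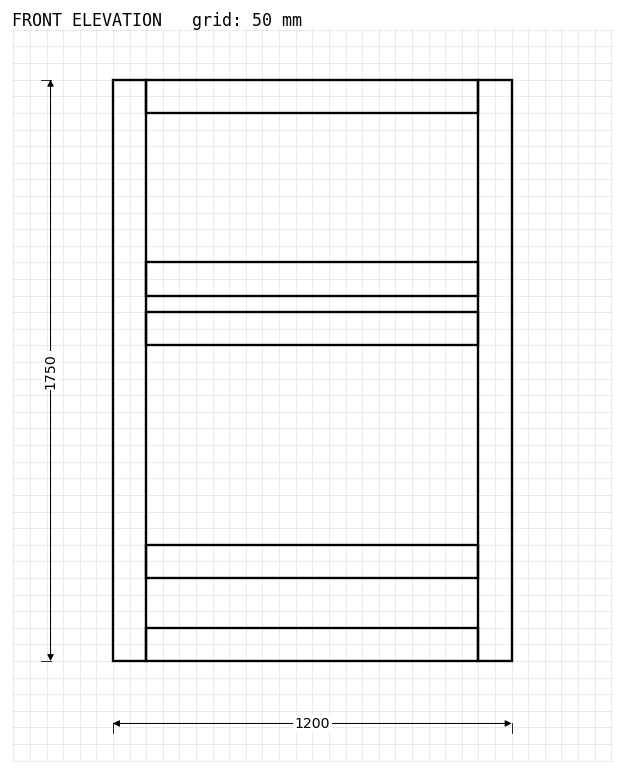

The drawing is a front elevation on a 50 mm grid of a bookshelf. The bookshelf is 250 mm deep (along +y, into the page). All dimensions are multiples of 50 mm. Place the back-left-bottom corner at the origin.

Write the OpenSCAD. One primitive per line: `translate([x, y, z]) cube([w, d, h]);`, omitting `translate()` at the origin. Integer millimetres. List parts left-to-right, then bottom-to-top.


cube([100, 250, 1750]);
translate([100, 0, 0]) cube([1000, 250, 100]);
translate([100, 0, 250]) cube([1000, 250, 100]);
translate([100, 0, 950]) cube([1000, 250, 100]);
translate([100, 0, 1100]) cube([1000, 250, 100]);
translate([100, 0, 1650]) cube([1000, 250, 100]);
translate([1100, 0, 0]) cube([100, 250, 1750]);
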